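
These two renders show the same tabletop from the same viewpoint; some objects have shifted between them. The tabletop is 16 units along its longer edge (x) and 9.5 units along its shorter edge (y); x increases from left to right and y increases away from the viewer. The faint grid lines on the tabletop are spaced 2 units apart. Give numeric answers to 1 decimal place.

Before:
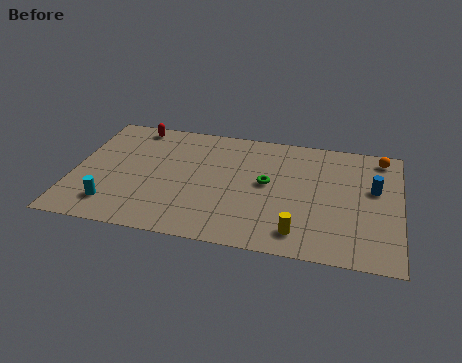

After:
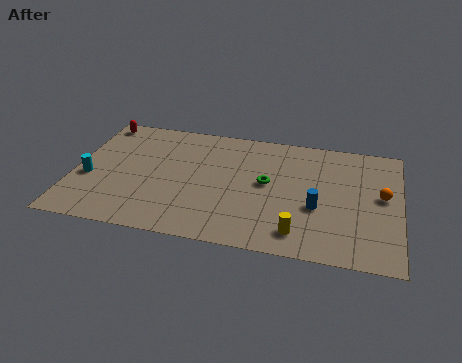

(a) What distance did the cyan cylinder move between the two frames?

2.3

The cyan cylinder moved from about (2.1, 1.9) to (0.8, 3.8), a distance of √(1.3² + 1.9²) ≈ 2.3.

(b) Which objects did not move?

the yellow cylinder and the green torus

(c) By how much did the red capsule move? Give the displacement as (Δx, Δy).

(-1.8, 0.0)

From the two frames, the red capsule sits at roughly (2.7, 8.5) before and (0.9, 8.5) after.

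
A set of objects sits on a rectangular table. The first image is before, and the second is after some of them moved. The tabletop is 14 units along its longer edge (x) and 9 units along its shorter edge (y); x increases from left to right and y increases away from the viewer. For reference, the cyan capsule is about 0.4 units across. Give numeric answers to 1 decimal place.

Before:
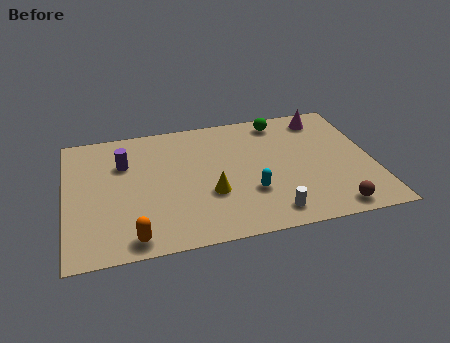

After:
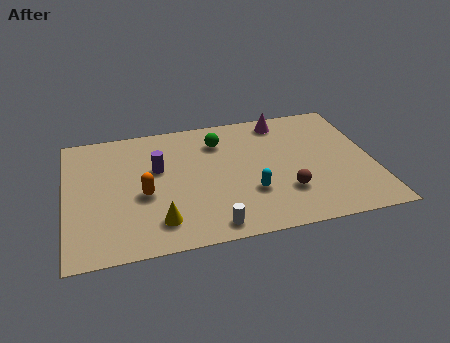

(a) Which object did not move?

the cyan capsule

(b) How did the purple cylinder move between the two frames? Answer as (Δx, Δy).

(1.5, -0.7)

The purple cylinder was at about (2.7, 6.2) and moved to about (4.2, 5.5).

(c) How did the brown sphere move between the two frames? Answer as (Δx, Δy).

(-2.0, 1.6)

The brown sphere was at about (11.9, 1.0) and moved to about (9.9, 2.6).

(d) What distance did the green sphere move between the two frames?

3.0

The green sphere moved from about (10.0, 7.8) to (7.1, 6.9), a distance of √(2.9² + 0.9²) ≈ 3.0.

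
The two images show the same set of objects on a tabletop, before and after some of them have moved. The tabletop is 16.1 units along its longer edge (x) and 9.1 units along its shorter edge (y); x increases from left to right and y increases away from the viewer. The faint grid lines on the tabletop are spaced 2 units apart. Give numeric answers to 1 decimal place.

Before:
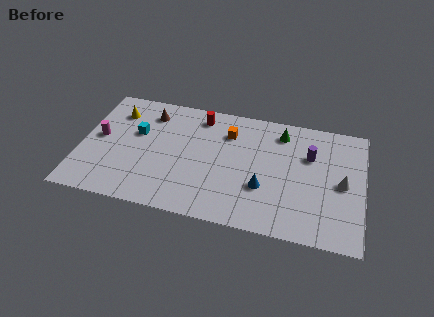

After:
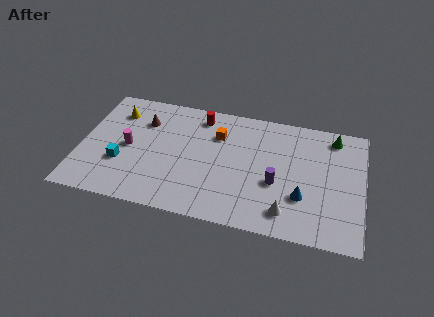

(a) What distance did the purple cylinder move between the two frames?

3.1

The purple cylinder was near (13.0, 6.1) before and (11.2, 3.6) after, so it travelled √(1.8² + 2.5²) ≈ 3.1 units.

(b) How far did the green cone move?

3.0

The green cone moved from about (11.3, 7.5) to (14.3, 7.8), a distance of √(3.0² + 0.3²) ≈ 3.0.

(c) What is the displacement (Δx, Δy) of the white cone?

(-3.0, -2.8)

The white cone was at about (14.9, 4.4) and moved to about (11.9, 1.6).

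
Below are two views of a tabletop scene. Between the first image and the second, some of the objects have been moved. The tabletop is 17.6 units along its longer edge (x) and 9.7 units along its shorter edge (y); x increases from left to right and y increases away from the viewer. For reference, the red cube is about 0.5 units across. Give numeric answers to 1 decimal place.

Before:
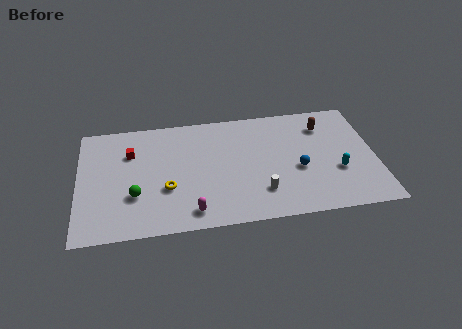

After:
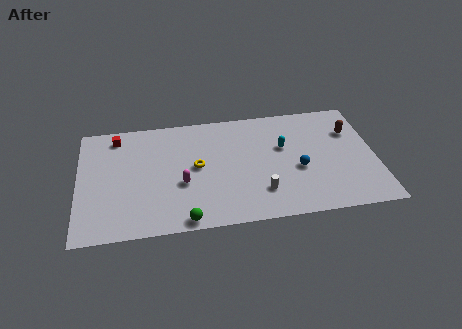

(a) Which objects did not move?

the blue sphere and the white cylinder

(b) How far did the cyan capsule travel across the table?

4.0

From (15.3, 3.5) to (12.2, 6.0), the cyan capsule covered √(3.1² + 2.5²) ≈ 4.0 units.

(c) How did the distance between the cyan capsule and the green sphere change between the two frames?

-4.1

The distance was about 12.0 in the first image and 7.9 in the second, so they moved 4.1 units closer together.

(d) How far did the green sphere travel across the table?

3.8

From (3.3, 3.2) to (6.2, 0.8), the green sphere covered √(2.9² + 2.4²) ≈ 3.8 units.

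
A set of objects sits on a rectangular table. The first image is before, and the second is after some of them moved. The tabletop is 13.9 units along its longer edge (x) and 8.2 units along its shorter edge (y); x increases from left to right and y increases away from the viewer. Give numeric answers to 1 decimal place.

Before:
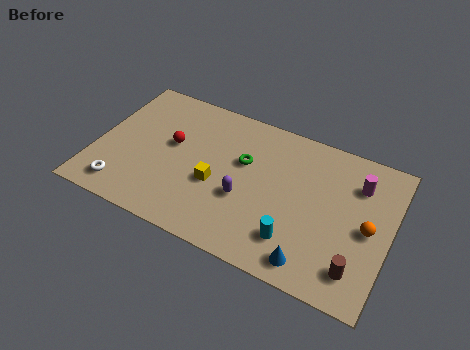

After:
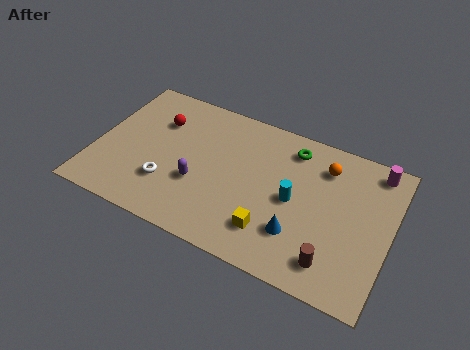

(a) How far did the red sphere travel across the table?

1.4

The red sphere was near (3.5, 4.7) before and (2.7, 5.8) after, so it travelled √(0.8² + 1.1²) ≈ 1.4 units.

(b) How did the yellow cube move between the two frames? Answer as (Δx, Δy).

(2.8, -1.4)

From the two frames, the yellow cube sits at roughly (5.8, 3.3) before and (8.6, 1.9) after.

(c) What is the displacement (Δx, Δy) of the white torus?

(2.0, 1.1)

The white torus started near (1.6, 1.3) and ended near (3.6, 2.4).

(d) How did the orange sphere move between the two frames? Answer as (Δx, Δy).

(-2.3, 2.5)

The orange sphere started near (12.9, 3.9) and ended near (10.6, 6.4).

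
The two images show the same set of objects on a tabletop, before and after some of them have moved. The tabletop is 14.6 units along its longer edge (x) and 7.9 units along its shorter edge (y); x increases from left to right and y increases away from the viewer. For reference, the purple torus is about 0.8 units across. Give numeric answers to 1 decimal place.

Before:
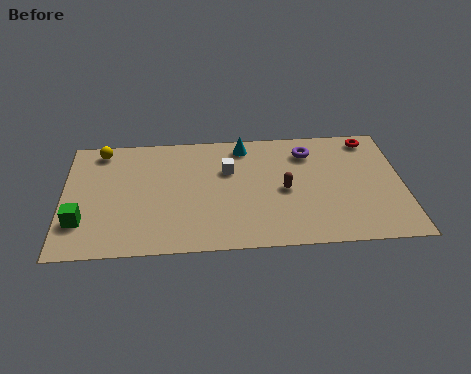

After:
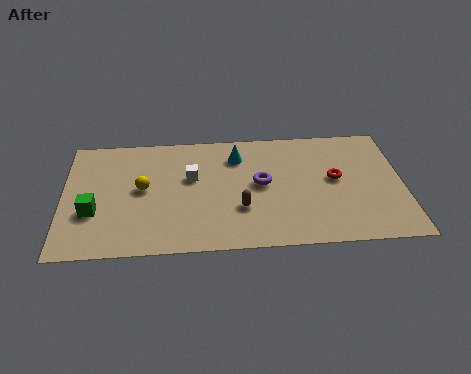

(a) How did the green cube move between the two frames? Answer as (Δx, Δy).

(0.5, 0.6)

From the two frames, the green cube sits at roughly (0.8, 2.2) before and (1.3, 2.8) after.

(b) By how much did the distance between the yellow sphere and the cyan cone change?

-1.7

They were about 6.2 units apart before and 4.5 after — 1.7 units closer together.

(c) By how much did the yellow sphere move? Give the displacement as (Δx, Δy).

(1.8, -2.7)

The yellow sphere was at about (1.6, 6.9) and moved to about (3.4, 4.2).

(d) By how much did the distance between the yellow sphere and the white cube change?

-3.6

Before: roughly 5.8 units apart; after: 2.2. That's 3.6 units closer together.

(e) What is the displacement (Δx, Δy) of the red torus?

(-1.6, -2.6)

The red torus started near (13.3, 6.9) and ended near (11.7, 4.3).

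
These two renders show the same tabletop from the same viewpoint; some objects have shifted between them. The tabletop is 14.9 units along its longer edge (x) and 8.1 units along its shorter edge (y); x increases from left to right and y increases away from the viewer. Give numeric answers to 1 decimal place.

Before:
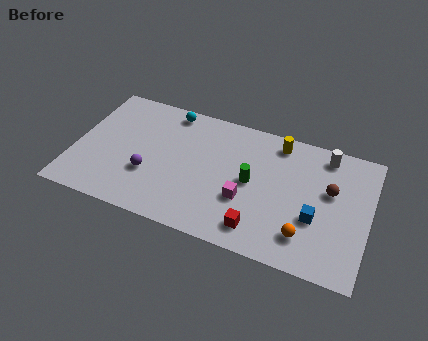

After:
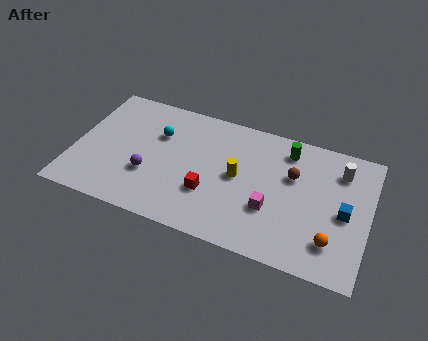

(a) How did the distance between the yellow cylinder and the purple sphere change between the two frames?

-2.9

They were about 7.5 units apart before and 4.6 after — 2.9 units closer together.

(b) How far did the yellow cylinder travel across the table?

3.3

From (10.1, 7.0) to (8.3, 4.2), the yellow cylinder covered √(1.8² + 2.8²) ≈ 3.3 units.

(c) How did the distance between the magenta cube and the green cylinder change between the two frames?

+2.7

Before: roughly 1.2 units apart; after: 3.9. That's 2.7 units further apart.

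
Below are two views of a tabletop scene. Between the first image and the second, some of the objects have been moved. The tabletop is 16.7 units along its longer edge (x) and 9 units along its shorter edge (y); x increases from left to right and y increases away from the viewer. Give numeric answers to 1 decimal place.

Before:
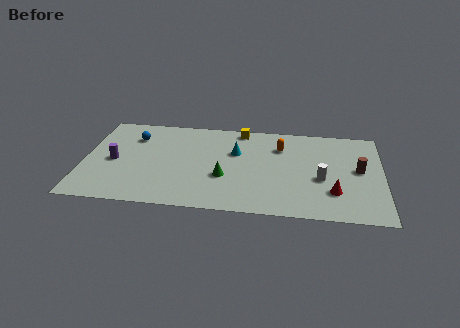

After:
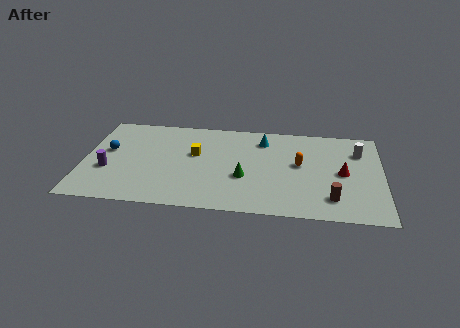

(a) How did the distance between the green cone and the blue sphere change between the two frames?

+1.7

The distance was about 6.2 in the first image and 7.9 in the second, so they moved 1.7 units further apart.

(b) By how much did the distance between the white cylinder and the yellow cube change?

+2.9

The distance was about 6.4 in the first image and 9.3 in the second, so they moved 2.9 units further apart.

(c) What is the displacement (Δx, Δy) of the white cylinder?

(2.1, 2.9)

The white cylinder was at about (13.3, 3.7) and moved to about (15.4, 6.6).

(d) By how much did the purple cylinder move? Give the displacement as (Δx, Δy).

(-0.3, -0.9)

From the two frames, the purple cylinder sits at roughly (1.7, 4.2) before and (1.4, 3.3) after.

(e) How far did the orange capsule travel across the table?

1.9

From (11.0, 6.6) to (12.1, 5.0), the orange capsule covered √(1.1² + 1.6²) ≈ 1.9 units.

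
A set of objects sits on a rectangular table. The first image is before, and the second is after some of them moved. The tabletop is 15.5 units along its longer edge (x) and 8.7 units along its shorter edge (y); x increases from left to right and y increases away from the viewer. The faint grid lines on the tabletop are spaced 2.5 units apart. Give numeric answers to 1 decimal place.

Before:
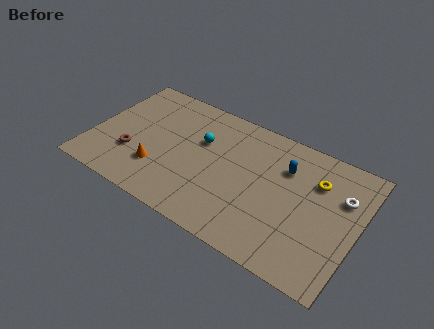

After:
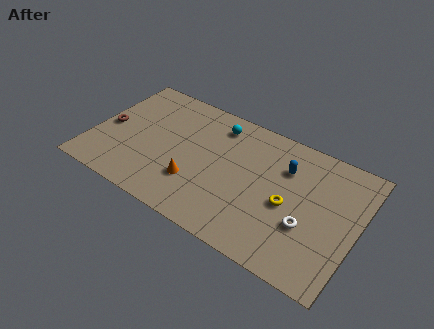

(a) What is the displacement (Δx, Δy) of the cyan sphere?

(0.7, 1.6)

The cyan sphere was at about (6.2, 5.6) and moved to about (6.9, 7.2).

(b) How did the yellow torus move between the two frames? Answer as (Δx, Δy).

(-1.3, -2.3)

The yellow torus started near (12.9, 6.2) and ended near (11.6, 3.9).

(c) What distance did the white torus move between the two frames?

3.2

The white torus moved from about (14.4, 5.9) to (12.8, 3.1), a distance of √(1.6² + 2.8²) ≈ 3.2.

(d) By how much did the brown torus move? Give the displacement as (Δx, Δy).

(-1.7, 1.3)

From the two frames, the brown torus sits at roughly (2.5, 2.8) before and (0.8, 4.1) after.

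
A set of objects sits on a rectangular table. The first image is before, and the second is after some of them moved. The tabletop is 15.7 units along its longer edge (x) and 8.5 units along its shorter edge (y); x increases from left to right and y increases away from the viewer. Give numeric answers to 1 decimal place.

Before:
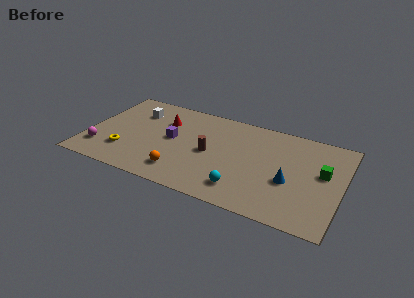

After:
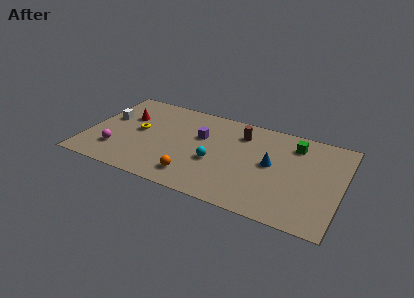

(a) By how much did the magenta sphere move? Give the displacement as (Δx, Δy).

(1.0, 0.2)

From the two frames, the magenta sphere sits at roughly (1.0, 2.0) before and (2.0, 2.2) after.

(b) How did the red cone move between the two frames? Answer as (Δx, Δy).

(-2.3, -0.4)

The red cone was at about (4.5, 6.0) and moved to about (2.2, 5.6).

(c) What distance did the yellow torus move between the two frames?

2.3

The yellow torus was near (2.5, 2.3) before and (3.1, 4.5) after, so it travelled √(0.6² + 2.2²) ≈ 2.3 units.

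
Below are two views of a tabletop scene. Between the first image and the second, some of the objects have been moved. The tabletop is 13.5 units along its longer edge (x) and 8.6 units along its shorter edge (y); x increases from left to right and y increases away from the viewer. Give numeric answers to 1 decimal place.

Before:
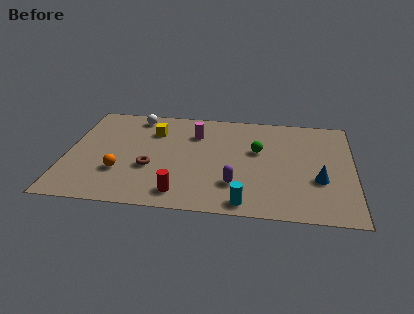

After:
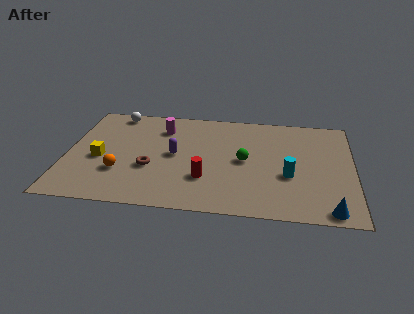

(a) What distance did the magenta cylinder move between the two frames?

1.6

The magenta cylinder was near (6.0, 6.3) before and (4.4, 6.6) after, so it travelled √(1.6² + 0.3²) ≈ 1.6 units.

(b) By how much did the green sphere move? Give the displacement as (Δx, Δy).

(-0.6, -0.9)

The green sphere was at about (9.0, 5.2) and moved to about (8.4, 4.3).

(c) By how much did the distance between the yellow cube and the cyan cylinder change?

+1.9

Before: roughly 7.0 units apart; after: 8.9. That's 1.9 units further apart.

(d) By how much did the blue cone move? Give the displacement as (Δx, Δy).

(0.5, -2.3)

The blue cone started near (11.9, 3.1) and ended near (12.4, 0.8).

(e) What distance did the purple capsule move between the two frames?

3.6

The purple capsule was near (8.0, 2.3) before and (5.1, 4.4) after, so it travelled √(2.9² + 2.1²) ≈ 3.6 units.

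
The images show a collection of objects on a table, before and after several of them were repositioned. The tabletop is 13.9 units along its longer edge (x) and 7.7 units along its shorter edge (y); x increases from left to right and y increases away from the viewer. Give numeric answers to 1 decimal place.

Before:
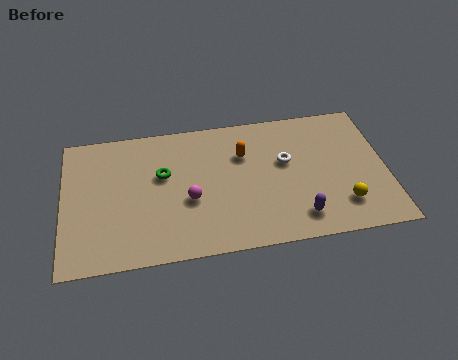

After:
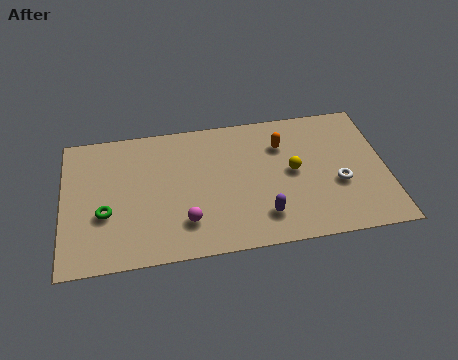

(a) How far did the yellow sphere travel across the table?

3.0

From (11.9, 1.8) to (9.9, 4.0), the yellow sphere covered √(2.0² + 2.2²) ≈ 3.0 units.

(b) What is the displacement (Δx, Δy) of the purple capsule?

(-1.5, 0.3)

The purple capsule started near (10.0, 1.4) and ended near (8.5, 1.7).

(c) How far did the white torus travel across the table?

2.7

The white torus moved from about (9.6, 4.6) to (11.8, 3.0), a distance of √(2.2² + 1.6²) ≈ 2.7.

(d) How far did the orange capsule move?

1.7

From (7.8, 5.3) to (9.5, 5.6), the orange capsule covered √(1.7² + 0.3²) ≈ 1.7 units.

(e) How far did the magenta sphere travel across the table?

1.2

From (5.4, 3.1) to (5.2, 1.9), the magenta sphere covered √(0.2² + 1.2²) ≈ 1.2 units.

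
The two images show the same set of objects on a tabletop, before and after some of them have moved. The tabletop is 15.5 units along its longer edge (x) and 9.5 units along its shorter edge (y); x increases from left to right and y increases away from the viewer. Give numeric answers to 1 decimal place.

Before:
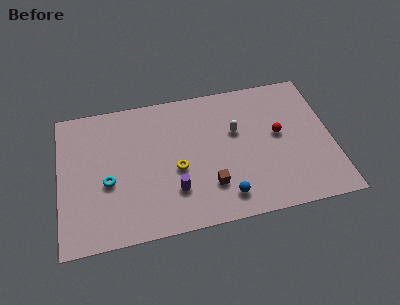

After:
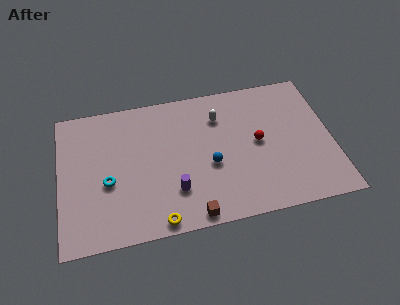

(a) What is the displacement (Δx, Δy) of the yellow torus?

(-1.2, -3.2)

From the two frames, the yellow torus sits at roughly (6.6, 4.0) before and (5.4, 0.8) after.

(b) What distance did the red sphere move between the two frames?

1.2

From (12.5, 5.2) to (11.3, 4.9), the red sphere covered √(1.2² + 0.3²) ≈ 1.2 units.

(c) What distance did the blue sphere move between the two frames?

2.4

The blue sphere was near (9.2, 1.6) before and (8.5, 3.9) after, so it travelled √(0.7² + 2.3²) ≈ 2.4 units.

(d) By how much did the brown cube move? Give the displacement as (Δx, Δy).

(-1.1, -1.7)

The brown cube was at about (8.4, 2.5) and moved to about (7.3, 0.8).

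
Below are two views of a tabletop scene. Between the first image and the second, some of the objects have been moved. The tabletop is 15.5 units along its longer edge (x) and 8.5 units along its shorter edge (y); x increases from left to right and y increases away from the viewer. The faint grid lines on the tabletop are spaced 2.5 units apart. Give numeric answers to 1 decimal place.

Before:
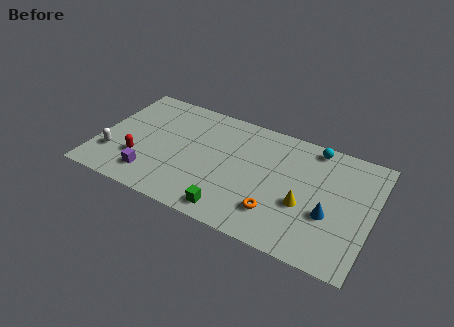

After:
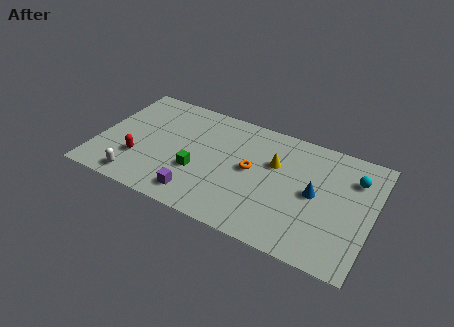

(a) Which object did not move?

the red capsule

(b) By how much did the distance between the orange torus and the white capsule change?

-2.4

They were about 9.4 units apart before and 7.0 after — 2.4 units closer together.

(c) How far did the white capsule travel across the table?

2.1

From (1.0, 2.4) to (2.6, 1.1), the white capsule covered √(1.6² + 1.3²) ≈ 2.1 units.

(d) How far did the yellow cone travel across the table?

2.9

The yellow cone moved from about (11.8, 3.3) to (9.9, 5.5), a distance of √(1.9² + 2.2²) ≈ 2.9.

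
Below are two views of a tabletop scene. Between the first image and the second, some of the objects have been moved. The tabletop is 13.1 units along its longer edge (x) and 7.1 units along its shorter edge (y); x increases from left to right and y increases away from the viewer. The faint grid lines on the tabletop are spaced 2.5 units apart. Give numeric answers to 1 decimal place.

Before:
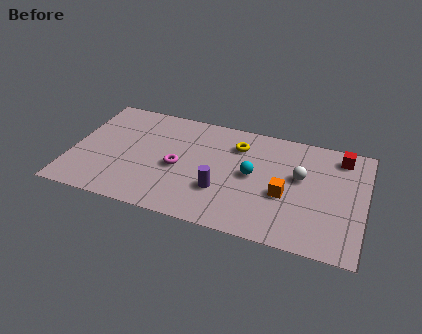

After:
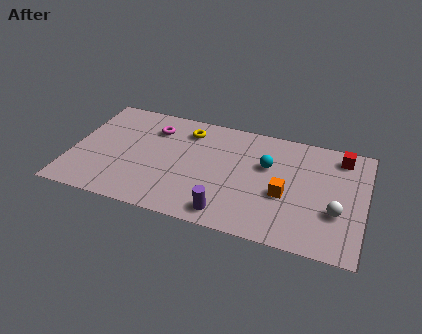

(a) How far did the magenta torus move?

2.6

From (4.8, 3.2) to (3.5, 5.4), the magenta torus covered √(1.3² + 2.2²) ≈ 2.6 units.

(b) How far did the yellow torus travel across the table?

2.3

The yellow torus was near (7.3, 5.4) before and (5.0, 5.7) after, so it travelled √(2.3² + 0.3²) ≈ 2.3 units.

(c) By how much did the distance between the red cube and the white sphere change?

+1.0

Before: roughly 2.5 units apart; after: 3.5. That's 1.0 units further apart.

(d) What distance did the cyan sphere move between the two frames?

1.0

From (8.1, 3.7) to (8.7, 4.5), the cyan sphere covered √(0.6² + 0.8²) ≈ 1.0 units.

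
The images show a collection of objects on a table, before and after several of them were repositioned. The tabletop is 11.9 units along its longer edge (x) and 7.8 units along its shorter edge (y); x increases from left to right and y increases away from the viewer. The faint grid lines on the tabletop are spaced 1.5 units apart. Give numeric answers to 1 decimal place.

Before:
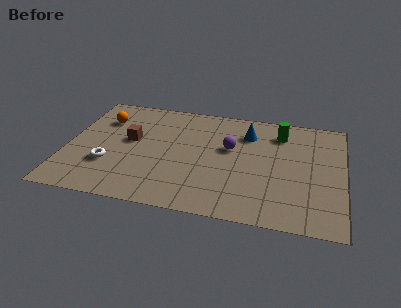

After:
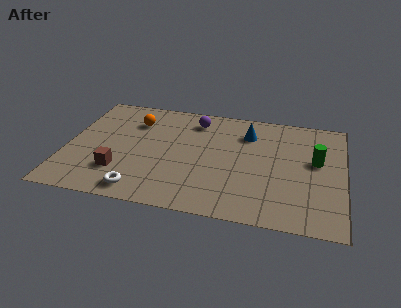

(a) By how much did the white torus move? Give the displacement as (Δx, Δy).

(1.5, -1.5)

The white torus was at about (1.9, 2.5) and moved to about (3.4, 1.0).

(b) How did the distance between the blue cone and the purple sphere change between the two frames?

+1.0

They were about 1.4 units apart before and 2.4 after — 1.0 units further apart.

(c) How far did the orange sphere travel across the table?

1.4

From (1.4, 5.7) to (2.8, 5.8), the orange sphere covered √(1.4² + 0.1²) ≈ 1.4 units.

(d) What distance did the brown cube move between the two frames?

2.3

From (2.7, 4.4) to (2.4, 2.1), the brown cube covered √(0.3² + 2.3²) ≈ 2.3 units.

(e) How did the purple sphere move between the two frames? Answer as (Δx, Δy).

(-1.6, 1.7)

The purple sphere was at about (7.0, 4.7) and moved to about (5.4, 6.4).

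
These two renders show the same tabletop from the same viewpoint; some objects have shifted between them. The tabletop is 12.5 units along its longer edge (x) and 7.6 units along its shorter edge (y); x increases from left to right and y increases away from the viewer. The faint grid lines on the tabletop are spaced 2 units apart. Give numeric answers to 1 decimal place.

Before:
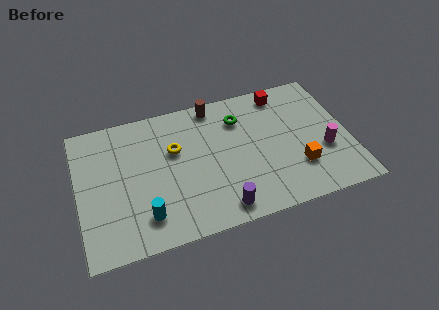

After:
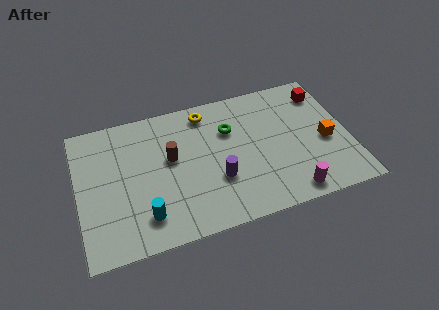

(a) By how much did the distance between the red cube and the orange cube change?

-1.6

Before: roughly 4.4 units apart; after: 2.8. That's 1.6 units closer together.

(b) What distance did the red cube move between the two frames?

2.0

The red cube moved from about (9.7, 6.6) to (11.6, 6.1), a distance of √(1.9² + 0.5²) ≈ 2.0.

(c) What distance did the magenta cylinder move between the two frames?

2.6

The magenta cylinder moved from about (11.3, 2.8) to (9.5, 0.9), a distance of √(1.8² + 1.9²) ≈ 2.6.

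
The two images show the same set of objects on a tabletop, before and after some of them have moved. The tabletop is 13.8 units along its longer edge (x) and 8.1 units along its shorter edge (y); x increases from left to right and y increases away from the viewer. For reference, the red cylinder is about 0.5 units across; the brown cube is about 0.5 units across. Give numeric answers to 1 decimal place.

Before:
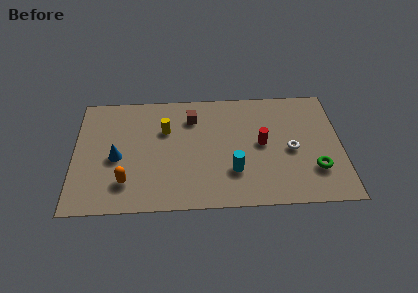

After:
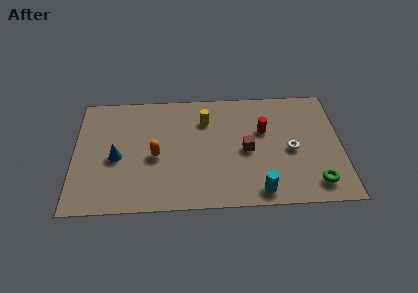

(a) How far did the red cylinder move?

0.9

From (9.7, 4.2) to (9.8, 5.1), the red cylinder covered √(0.1² + 0.9²) ≈ 0.9 units.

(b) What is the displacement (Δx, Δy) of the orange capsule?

(1.5, 1.7)

The orange capsule started near (2.7, 1.9) and ended near (4.2, 3.6).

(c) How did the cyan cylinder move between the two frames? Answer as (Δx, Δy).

(1.3, -1.4)

From the two frames, the cyan cylinder sits at roughly (8.2, 2.4) before and (9.5, 1.0) after.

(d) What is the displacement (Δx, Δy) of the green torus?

(0.0, -0.9)

The green torus was at about (12.4, 2.3) and moved to about (12.4, 1.4).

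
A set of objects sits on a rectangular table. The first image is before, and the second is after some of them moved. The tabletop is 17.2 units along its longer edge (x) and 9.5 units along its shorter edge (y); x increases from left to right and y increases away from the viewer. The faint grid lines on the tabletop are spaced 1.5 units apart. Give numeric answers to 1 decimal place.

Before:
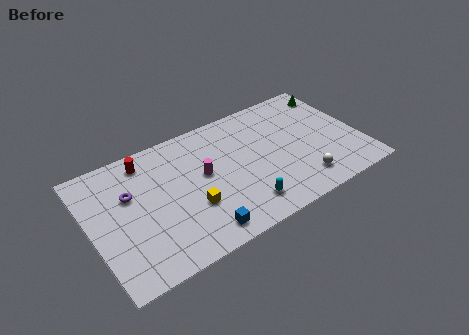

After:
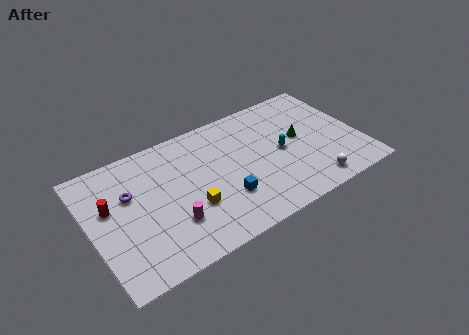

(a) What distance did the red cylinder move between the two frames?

3.5

From (3.9, 8.1) to (1.3, 5.8), the red cylinder covered √(2.6² + 2.3²) ≈ 3.5 units.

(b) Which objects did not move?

the purple torus and the yellow cube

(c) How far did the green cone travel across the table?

3.9

From (16.3, 7.9) to (13.5, 5.2), the green cone covered √(2.8² + 2.7²) ≈ 3.9 units.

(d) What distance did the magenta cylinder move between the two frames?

3.5

The magenta cylinder was near (7.2, 5.3) before and (4.8, 2.8) after, so it travelled √(2.4² + 2.5²) ≈ 3.5 units.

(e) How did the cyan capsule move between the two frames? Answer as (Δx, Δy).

(3.0, 2.9)

The cyan capsule started near (9.2, 1.8) and ended near (12.2, 4.7).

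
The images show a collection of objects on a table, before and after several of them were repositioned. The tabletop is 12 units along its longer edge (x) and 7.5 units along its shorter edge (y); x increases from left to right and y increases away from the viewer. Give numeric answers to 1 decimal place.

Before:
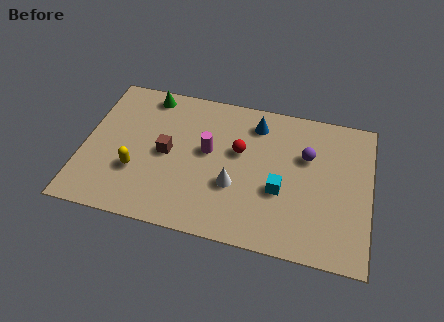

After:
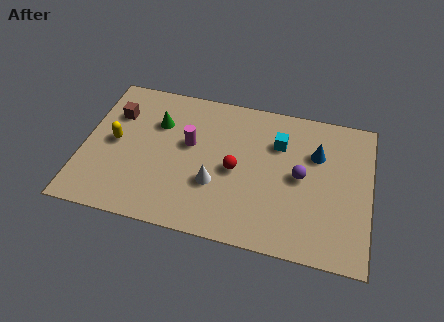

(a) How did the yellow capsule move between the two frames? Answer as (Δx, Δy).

(-1.0, 1.3)

The yellow capsule was at about (2.3, 2.5) and moved to about (1.3, 3.8).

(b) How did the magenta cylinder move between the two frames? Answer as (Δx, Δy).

(-0.8, 0.2)

From the two frames, the magenta cylinder sits at roughly (5.2, 4.2) before and (4.4, 4.4) after.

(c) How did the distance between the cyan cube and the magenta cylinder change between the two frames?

+0.4

The distance was about 3.4 in the first image and 3.8 in the second, so they moved 0.4 units further apart.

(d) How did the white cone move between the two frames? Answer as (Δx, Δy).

(-0.8, -0.1)

The white cone was at about (6.4, 2.7) and moved to about (5.6, 2.6).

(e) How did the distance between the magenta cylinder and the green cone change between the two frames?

-2.0

They were about 3.6 units apart before and 1.6 after — 2.0 units closer together.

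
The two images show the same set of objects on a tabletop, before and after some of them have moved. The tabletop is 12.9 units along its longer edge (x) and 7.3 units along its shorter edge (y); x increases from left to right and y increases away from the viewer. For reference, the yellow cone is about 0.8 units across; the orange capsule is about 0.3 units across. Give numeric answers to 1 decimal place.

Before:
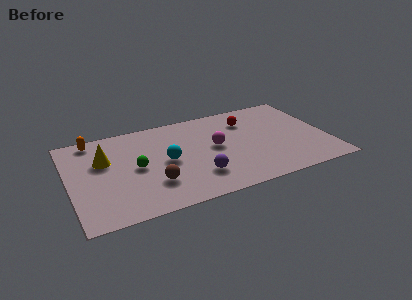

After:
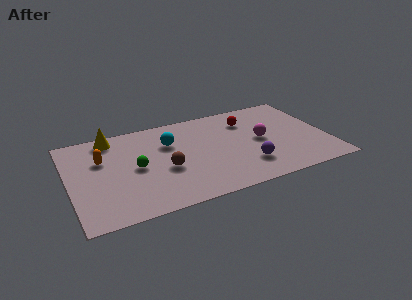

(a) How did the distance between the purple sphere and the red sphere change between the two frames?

-1.0

The distance was about 4.6 in the first image and 3.6 in the second, so they moved 1.0 units closer together.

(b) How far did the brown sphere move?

1.1

From (4.0, 2.1) to (4.7, 3.0), the brown sphere covered √(0.7² + 0.9²) ≈ 1.1 units.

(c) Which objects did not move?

the green sphere and the red sphere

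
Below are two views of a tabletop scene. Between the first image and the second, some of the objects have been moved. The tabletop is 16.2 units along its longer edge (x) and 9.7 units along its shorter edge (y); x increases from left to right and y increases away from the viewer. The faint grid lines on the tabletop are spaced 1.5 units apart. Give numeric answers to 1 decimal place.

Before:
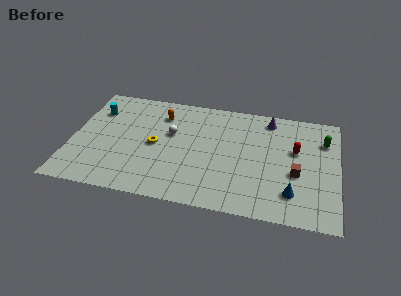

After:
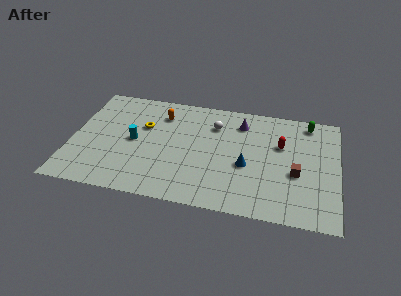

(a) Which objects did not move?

the brown cube and the orange capsule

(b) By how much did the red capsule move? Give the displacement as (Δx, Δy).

(-0.9, 0.3)

The red capsule was at about (13.6, 5.9) and moved to about (12.7, 6.2).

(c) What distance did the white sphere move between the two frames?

2.9

From (6.0, 5.9) to (8.6, 7.2), the white sphere covered √(2.6² + 1.3²) ≈ 2.9 units.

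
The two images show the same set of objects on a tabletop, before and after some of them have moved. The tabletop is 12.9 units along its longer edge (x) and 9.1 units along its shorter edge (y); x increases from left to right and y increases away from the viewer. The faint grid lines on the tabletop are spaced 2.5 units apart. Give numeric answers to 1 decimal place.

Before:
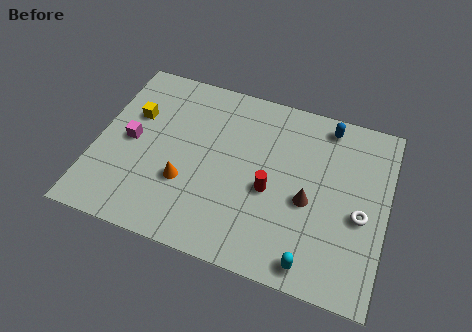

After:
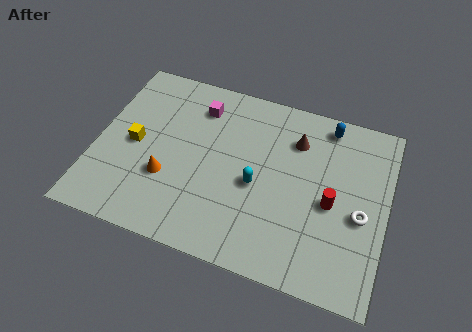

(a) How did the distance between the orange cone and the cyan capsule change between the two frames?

-2.2

They were about 6.2 units apart before and 4.0 after — 2.2 units closer together.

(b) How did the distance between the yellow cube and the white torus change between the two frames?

-0.4

They were about 10.5 units apart before and 10.1 after — 0.4 units closer together.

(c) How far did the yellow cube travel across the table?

1.5

The yellow cube was near (1.5, 5.9) before and (1.7, 4.4) after, so it travelled √(0.2² + 1.5²) ≈ 1.5 units.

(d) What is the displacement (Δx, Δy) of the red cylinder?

(2.7, 0.2)

The red cylinder was at about (7.8, 3.9) and moved to about (10.5, 4.1).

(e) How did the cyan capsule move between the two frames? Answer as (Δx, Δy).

(-2.7, 3.0)

The cyan capsule was at about (9.9, 1.0) and moved to about (7.2, 4.0).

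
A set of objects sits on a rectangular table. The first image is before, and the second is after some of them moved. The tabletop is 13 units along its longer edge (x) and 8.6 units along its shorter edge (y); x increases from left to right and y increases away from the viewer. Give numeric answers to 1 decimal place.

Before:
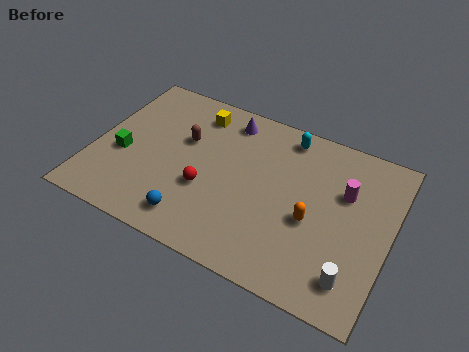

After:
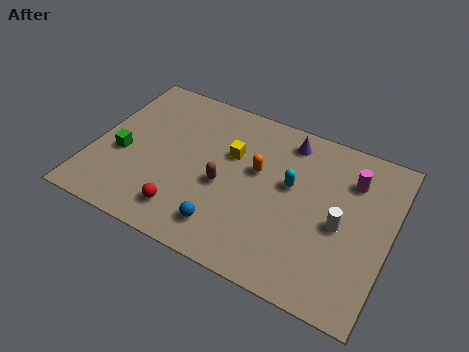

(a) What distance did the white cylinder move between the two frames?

2.4

From (11.7, 1.6) to (10.9, 3.9), the white cylinder covered √(0.8² + 2.3²) ≈ 2.4 units.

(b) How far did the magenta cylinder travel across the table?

0.8

From (10.9, 5.6) to (11.1, 6.4), the magenta cylinder covered √(0.2² + 0.8²) ≈ 0.8 units.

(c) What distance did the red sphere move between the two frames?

1.7

The red sphere moved from about (5.1, 3.2) to (4.4, 1.6), a distance of √(0.7² + 1.6²) ≈ 1.7.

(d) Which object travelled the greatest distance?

the orange capsule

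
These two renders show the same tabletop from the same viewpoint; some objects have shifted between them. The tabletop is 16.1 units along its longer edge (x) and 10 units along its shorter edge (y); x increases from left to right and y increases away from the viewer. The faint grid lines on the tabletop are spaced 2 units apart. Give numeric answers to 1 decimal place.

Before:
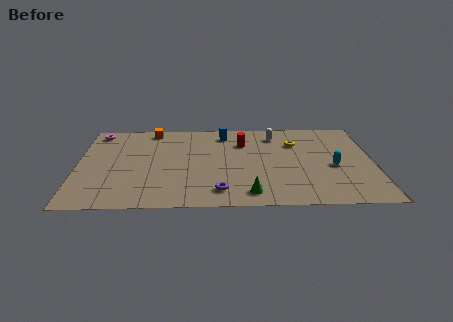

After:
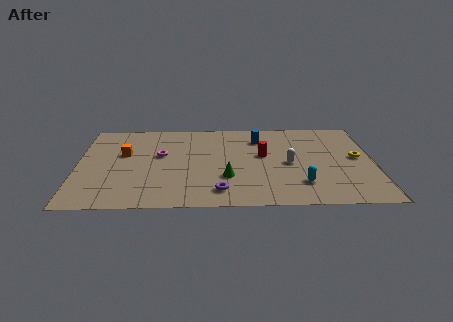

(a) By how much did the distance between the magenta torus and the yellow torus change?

-0.3

Before: roughly 11.0 units apart; after: 10.7. That's 0.3 units closer together.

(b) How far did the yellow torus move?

3.8

From (11.9, 7.1) to (15.2, 5.3), the yellow torus covered √(3.3² + 1.8²) ≈ 3.8 units.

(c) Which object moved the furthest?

the magenta torus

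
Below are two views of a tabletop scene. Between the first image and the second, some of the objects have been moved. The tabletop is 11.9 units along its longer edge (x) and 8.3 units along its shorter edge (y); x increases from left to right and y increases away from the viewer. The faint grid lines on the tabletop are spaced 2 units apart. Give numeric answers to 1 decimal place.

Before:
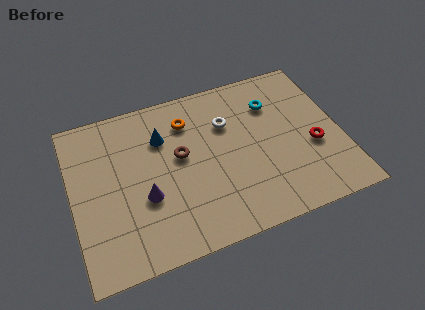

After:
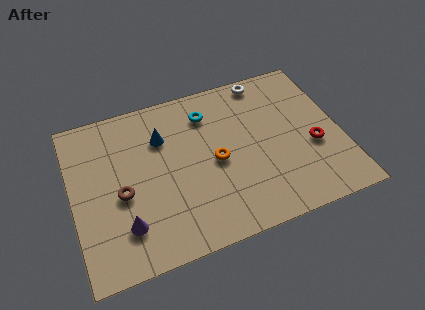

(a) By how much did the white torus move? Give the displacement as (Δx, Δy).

(1.9, 1.8)

The white torus started near (7.0, 5.7) and ended near (8.9, 7.5).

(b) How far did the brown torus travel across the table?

2.9

From (4.8, 4.7) to (2.1, 3.6), the brown torus covered √(2.7² + 1.1²) ≈ 2.9 units.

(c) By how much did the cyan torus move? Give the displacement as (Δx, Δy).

(-2.9, 0.4)

The cyan torus started near (9.1, 6.1) and ended near (6.2, 6.5).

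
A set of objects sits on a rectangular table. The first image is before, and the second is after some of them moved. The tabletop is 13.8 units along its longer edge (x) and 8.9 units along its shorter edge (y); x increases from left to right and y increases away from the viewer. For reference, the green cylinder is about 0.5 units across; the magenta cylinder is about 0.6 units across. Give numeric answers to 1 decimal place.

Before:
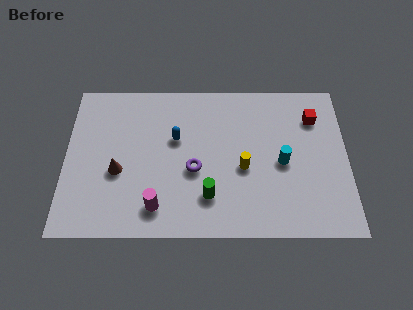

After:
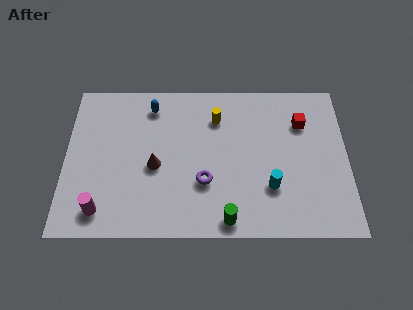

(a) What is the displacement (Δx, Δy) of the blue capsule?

(-1.2, 1.9)

The blue capsule was at about (5.4, 5.5) and moved to about (4.2, 7.4).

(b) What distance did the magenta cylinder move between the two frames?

2.7

The magenta cylinder was near (4.5, 1.6) before and (1.8, 1.4) after, so it travelled √(2.7² + 0.2²) ≈ 2.7 units.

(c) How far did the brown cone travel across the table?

1.8

The brown cone was near (2.6, 3.6) before and (4.4, 3.9) after, so it travelled √(1.8² + 0.3²) ≈ 1.8 units.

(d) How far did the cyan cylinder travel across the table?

1.5

The cyan cylinder was near (10.6, 4.1) before and (10.0, 2.7) after, so it travelled √(0.6² + 1.4²) ≈ 1.5 units.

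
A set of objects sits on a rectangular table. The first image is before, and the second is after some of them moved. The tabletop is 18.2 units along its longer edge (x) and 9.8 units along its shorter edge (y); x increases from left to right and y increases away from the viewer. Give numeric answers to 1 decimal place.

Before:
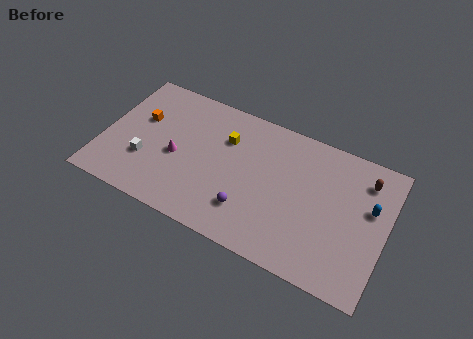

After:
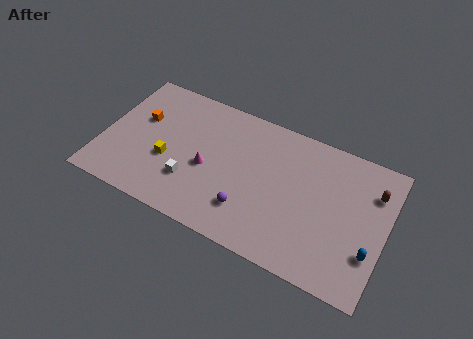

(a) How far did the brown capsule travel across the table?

0.8

From (16.6, 7.8) to (17.2, 7.2), the brown capsule covered √(0.6² + 0.6²) ≈ 0.8 units.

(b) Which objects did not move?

the orange cube and the purple sphere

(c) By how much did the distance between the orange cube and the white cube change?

+1.9

The distance was about 3.0 in the first image and 4.9 in the second, so they moved 1.9 units further apart.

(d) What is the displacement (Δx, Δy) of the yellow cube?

(-3.4, -3.1)

The yellow cube was at about (7.7, 6.9) and moved to about (4.3, 3.8).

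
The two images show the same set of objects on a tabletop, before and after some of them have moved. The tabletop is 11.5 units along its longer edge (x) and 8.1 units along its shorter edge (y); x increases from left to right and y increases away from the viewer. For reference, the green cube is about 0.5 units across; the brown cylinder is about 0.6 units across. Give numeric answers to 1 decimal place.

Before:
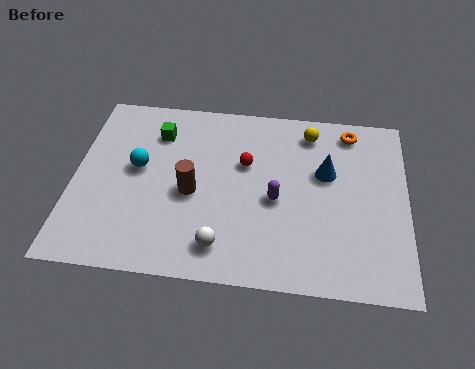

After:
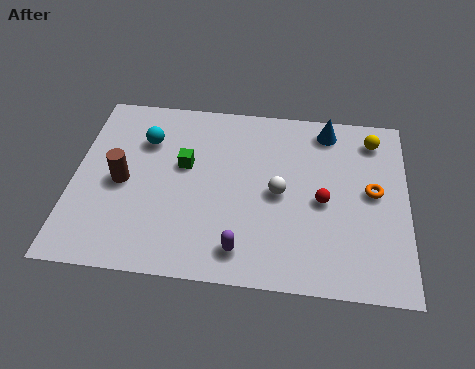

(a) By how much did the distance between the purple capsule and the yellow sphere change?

+3.6

The distance was about 3.4 in the first image and 7.0 in the second, so they moved 3.6 units further apart.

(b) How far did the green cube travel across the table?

1.7

The green cube was near (2.8, 6.2) before and (3.8, 4.8) after, so it travelled √(1.0² + 1.4²) ≈ 1.7 units.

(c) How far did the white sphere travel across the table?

3.1

The white sphere was near (5.2, 1.4) before and (7.1, 3.9) after, so it travelled √(1.9² + 2.5²) ≈ 3.1 units.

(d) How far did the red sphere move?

3.0

The red sphere moved from about (5.9, 5.1) to (8.6, 3.7), a distance of √(2.7² + 1.4²) ≈ 3.0.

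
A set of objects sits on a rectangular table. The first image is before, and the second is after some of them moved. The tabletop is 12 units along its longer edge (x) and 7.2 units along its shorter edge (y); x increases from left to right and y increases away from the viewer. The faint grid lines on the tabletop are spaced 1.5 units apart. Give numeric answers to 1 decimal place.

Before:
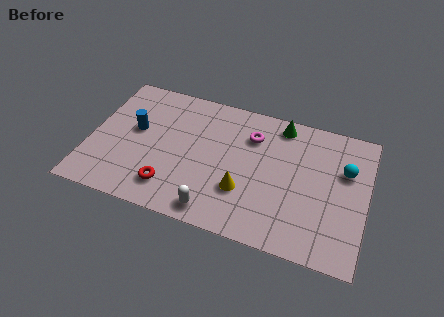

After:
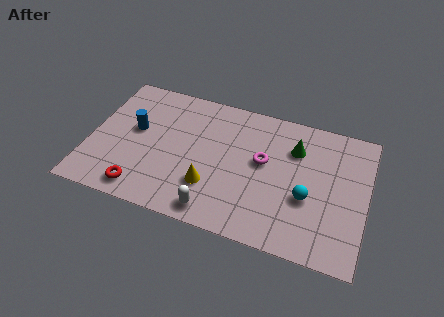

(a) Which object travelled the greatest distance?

the cyan sphere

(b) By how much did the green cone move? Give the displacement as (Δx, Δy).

(0.7, -1.1)

The green cone was at about (8.1, 6.3) and moved to about (8.8, 5.2).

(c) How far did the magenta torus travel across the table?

1.3

The magenta torus was near (6.9, 5.3) before and (7.5, 4.1) after, so it travelled √(0.6² + 1.2²) ≈ 1.3 units.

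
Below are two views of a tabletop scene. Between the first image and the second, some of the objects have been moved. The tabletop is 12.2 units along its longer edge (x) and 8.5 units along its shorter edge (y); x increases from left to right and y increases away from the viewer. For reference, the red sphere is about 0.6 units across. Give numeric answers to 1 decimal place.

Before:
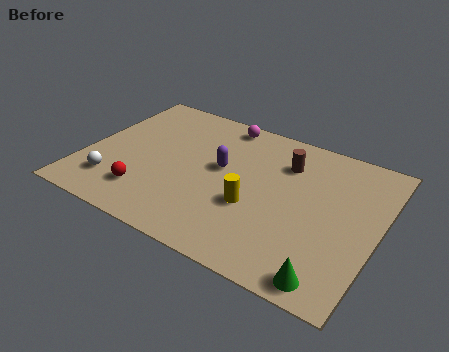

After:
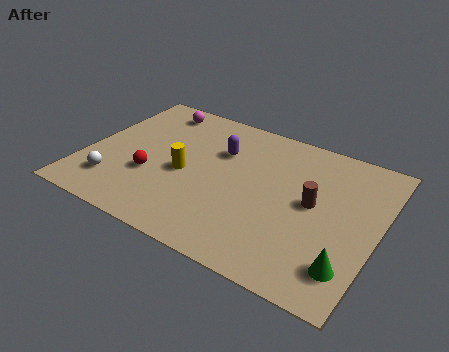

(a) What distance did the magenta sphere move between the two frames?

2.9

The magenta sphere was near (5.2, 7.6) before and (2.3, 7.3) after, so it travelled √(2.9² + 0.3²) ≈ 2.9 units.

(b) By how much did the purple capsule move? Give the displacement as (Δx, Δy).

(-0.2, 1.0)

The purple capsule started near (5.6, 4.8) and ended near (5.4, 5.8).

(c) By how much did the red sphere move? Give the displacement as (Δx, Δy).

(0.0, 1.1)

From the two frames, the red sphere sits at roughly (2.9, 1.9) before and (2.9, 3.0) after.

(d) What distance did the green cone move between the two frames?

1.1

The green cone moved from about (10.7, 0.9) to (11.3, 1.8), a distance of √(0.6² + 0.9²) ≈ 1.1.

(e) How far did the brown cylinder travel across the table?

2.3

The brown cylinder was near (8.1, 6.3) before and (9.5, 4.5) after, so it travelled √(1.4² + 1.8²) ≈ 2.3 units.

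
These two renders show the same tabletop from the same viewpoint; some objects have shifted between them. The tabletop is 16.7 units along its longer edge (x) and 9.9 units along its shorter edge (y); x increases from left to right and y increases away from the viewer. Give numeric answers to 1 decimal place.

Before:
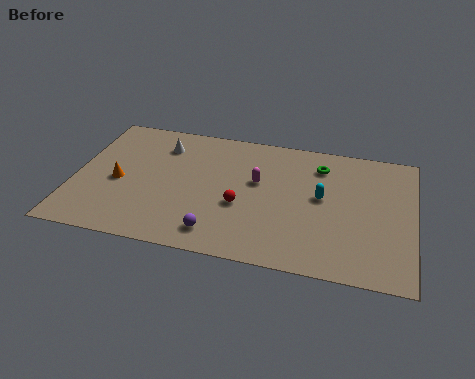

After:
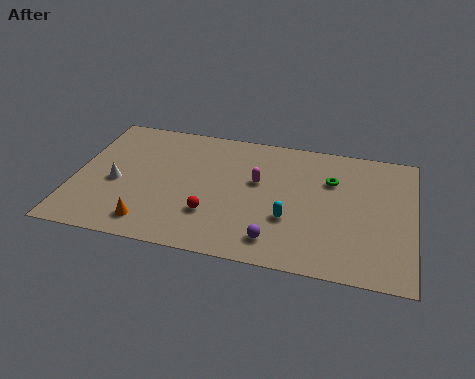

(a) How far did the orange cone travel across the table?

3.3

From (2.2, 4.4) to (4.0, 1.6), the orange cone covered √(1.8² + 2.8²) ≈ 3.3 units.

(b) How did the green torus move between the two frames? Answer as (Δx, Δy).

(0.6, -1.0)

From the two frames, the green torus sits at roughly (12.0, 7.8) before and (12.6, 6.8) after.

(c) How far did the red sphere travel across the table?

1.7

From (8.3, 3.9) to (6.9, 2.9), the red sphere covered √(1.4² + 1.0²) ≈ 1.7 units.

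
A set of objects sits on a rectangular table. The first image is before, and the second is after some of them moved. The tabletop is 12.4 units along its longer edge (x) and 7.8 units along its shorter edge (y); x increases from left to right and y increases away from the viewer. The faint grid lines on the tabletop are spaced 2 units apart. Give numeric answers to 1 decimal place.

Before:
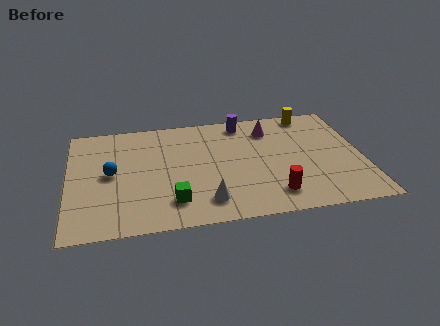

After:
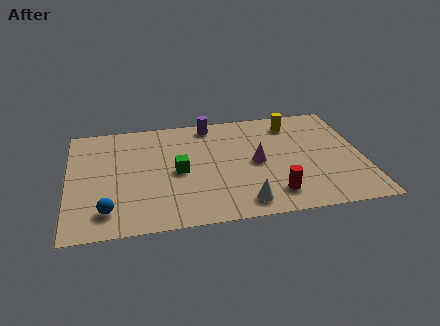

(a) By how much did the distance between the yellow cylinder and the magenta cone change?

+1.1

Before: roughly 2.0 units apart; after: 3.1. That's 1.1 units further apart.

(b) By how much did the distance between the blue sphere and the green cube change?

+0.3

They were about 3.4 units apart before and 3.7 after — 0.3 units further apart.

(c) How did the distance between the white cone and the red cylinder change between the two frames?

-1.4

The distance was about 2.8 in the first image and 1.4 in the second, so they moved 1.4 units closer together.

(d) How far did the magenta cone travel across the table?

2.4

The magenta cone moved from about (8.6, 6.1) to (7.9, 3.8), a distance of √(0.7² + 2.3²) ≈ 2.4.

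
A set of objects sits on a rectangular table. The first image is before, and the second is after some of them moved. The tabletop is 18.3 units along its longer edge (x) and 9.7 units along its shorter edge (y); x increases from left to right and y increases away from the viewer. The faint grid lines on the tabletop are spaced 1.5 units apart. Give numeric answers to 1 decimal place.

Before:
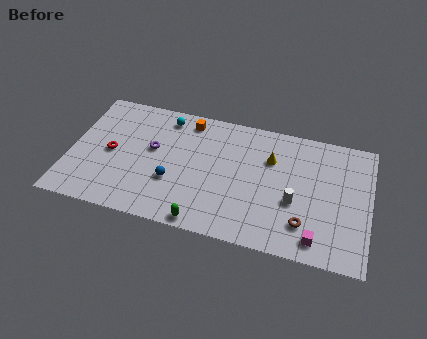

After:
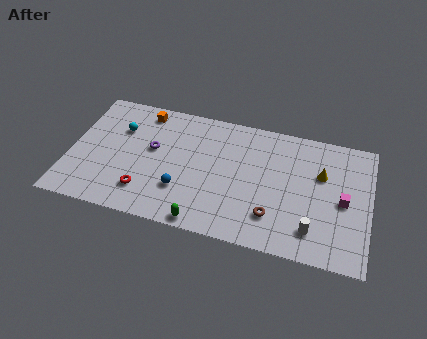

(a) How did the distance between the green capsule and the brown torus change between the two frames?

-1.8

The distance was about 6.2 in the first image and 4.4 in the second, so they moved 1.8 units closer together.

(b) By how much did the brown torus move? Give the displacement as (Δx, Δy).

(-1.9, 0.1)

From the two frames, the brown torus sits at roughly (14.5, 2.3) before and (12.6, 2.4) after.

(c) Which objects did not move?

the purple torus and the green capsule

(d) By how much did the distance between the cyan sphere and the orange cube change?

+0.7

They were about 1.4 units apart before and 2.1 after — 0.7 units further apart.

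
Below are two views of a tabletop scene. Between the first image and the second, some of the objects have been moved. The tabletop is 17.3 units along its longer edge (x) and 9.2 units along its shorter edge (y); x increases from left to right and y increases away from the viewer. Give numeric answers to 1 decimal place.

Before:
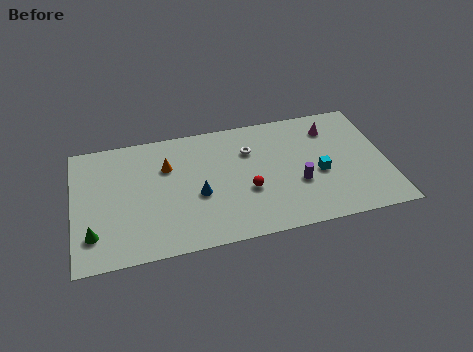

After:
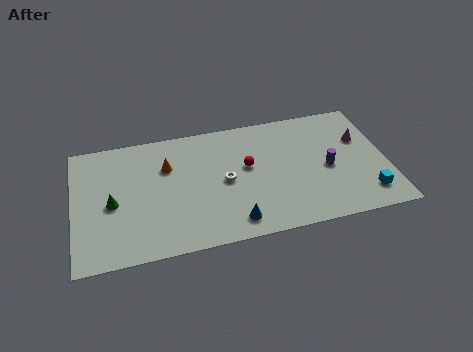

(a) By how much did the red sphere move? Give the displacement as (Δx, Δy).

(0.1, 1.8)

From the two frames, the red sphere sits at roughly (9.5, 3.5) before and (9.6, 5.3) after.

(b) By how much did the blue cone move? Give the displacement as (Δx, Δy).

(1.8, -2.4)

From the two frames, the blue cone sits at roughly (6.8, 3.8) before and (8.6, 1.4) after.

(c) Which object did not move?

the orange cone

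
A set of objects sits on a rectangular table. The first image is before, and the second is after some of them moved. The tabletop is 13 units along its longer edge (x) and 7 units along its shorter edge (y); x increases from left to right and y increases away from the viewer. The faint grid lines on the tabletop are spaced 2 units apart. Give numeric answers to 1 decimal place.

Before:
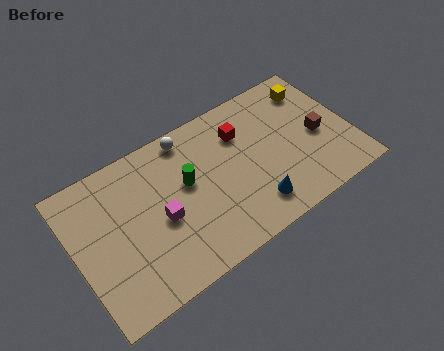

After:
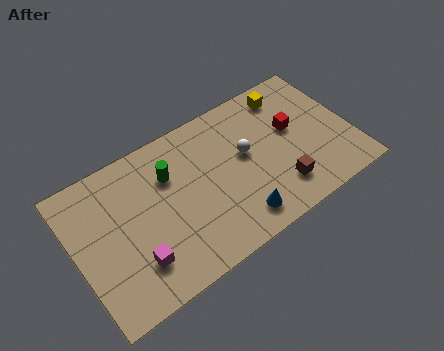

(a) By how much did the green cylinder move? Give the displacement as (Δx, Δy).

(-0.7, 0.8)

The green cylinder started near (5.3, 4.1) and ended near (4.6, 4.9).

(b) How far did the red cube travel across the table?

2.5

The red cube was near (8.1, 5.1) before and (10.4, 4.1) after, so it travelled √(2.3² + 1.0²) ≈ 2.5 units.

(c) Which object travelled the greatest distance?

the white sphere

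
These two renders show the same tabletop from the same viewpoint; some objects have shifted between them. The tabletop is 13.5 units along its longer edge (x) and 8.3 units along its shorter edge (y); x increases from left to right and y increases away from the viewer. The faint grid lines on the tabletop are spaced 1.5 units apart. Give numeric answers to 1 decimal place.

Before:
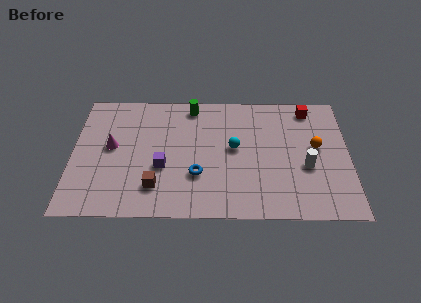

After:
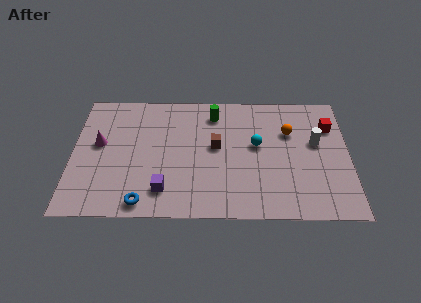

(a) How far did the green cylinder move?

1.2

From (5.8, 7.3) to (6.9, 6.8), the green cylinder covered √(1.1² + 0.5²) ≈ 1.2 units.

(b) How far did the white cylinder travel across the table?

1.7

From (11.4, 3.3) to (11.9, 4.9), the white cylinder covered √(0.5² + 1.6²) ≈ 1.7 units.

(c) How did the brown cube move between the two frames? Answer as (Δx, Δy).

(2.9, 2.7)

The brown cube started near (4.1, 1.9) and ended near (7.0, 4.6).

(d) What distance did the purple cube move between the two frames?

1.5

The purple cube moved from about (4.4, 3.2) to (4.5, 1.7), a distance of √(0.1² + 1.5²) ≈ 1.5.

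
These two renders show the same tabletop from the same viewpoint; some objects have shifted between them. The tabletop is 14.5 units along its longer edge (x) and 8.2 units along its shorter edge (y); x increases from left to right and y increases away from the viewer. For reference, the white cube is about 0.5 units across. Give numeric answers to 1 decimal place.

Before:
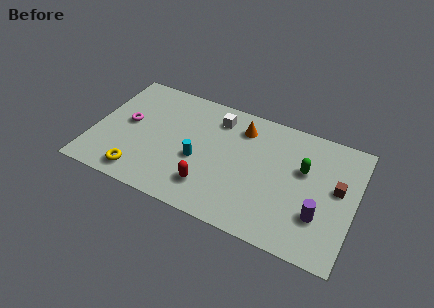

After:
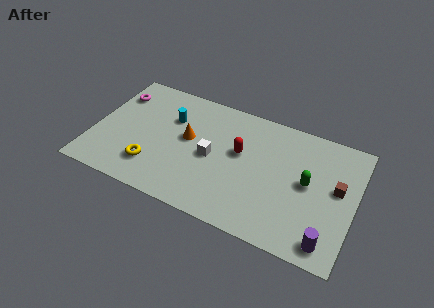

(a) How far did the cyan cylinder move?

2.8

From (5.9, 3.4) to (4.1, 5.6), the cyan cylinder covered √(1.8² + 2.2²) ≈ 2.8 units.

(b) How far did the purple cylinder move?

1.5

The purple cylinder was near (12.7, 2.5) before and (13.3, 1.1) after, so it travelled √(0.6² + 1.4²) ≈ 1.5 units.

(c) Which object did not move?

the brown cube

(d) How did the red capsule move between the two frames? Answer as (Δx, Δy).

(1.4, 2.9)

From the two frames, the red capsule sits at roughly (6.7, 1.9) before and (8.1, 4.8) after.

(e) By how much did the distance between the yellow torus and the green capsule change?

-0.8

They were about 9.5 units apart before and 8.7 after — 0.8 units closer together.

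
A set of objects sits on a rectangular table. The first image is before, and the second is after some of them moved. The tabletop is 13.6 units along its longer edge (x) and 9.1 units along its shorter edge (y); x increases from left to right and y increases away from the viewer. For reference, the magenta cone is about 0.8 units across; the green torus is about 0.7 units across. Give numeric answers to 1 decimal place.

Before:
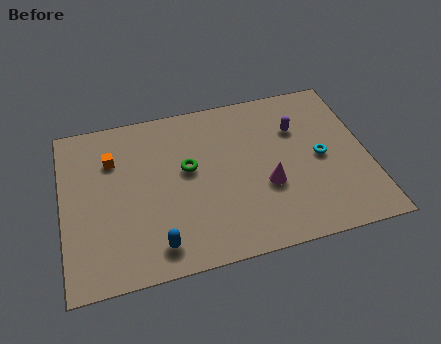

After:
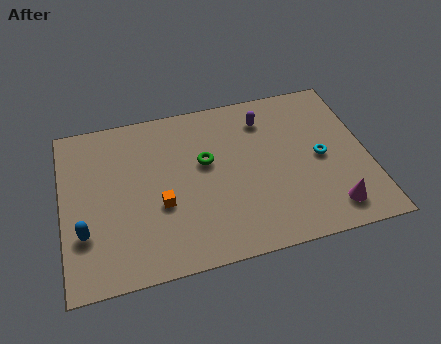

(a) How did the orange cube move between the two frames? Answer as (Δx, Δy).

(2.0, -3.0)

The orange cube was at about (2.3, 6.5) and moved to about (4.3, 3.5).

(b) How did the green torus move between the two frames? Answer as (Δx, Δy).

(0.8, 0.2)

The green torus started near (5.6, 5.2) and ended near (6.4, 5.4).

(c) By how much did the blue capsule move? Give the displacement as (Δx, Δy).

(-3.1, 1.4)

The blue capsule was at about (4.0, 1.4) and moved to about (0.9, 2.8).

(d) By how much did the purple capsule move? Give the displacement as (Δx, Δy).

(-1.4, 0.9)

The purple capsule was at about (10.6, 6.3) and moved to about (9.2, 7.2).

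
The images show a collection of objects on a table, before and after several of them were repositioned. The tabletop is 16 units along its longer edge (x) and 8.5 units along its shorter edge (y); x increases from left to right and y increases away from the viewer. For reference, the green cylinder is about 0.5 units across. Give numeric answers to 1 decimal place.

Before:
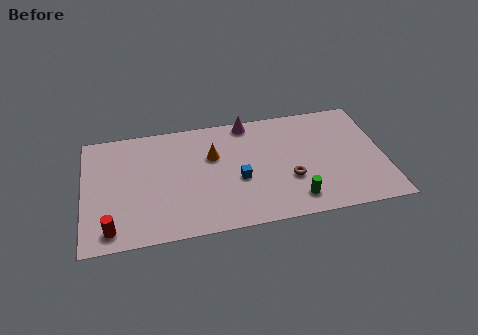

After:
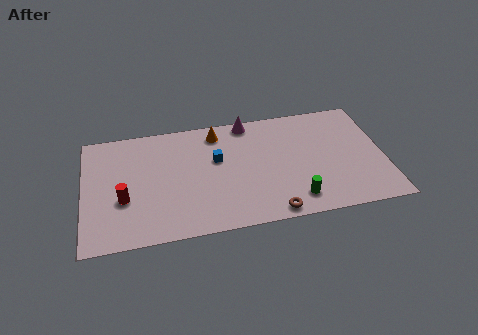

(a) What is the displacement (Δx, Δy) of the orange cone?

(0.3, 1.7)

From the two frames, the orange cone sits at roughly (6.9, 5.5) before and (7.2, 7.2) after.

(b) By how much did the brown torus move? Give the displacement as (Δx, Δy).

(-1.1, -2.2)

The brown torus started near (10.9, 3.0) and ended near (9.8, 0.8).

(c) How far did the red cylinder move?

2.1

The red cylinder was near (1.4, 1.2) before and (2.1, 3.2) after, so it travelled √(0.7² + 2.0²) ≈ 2.1 units.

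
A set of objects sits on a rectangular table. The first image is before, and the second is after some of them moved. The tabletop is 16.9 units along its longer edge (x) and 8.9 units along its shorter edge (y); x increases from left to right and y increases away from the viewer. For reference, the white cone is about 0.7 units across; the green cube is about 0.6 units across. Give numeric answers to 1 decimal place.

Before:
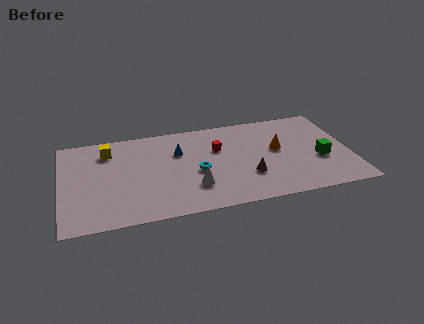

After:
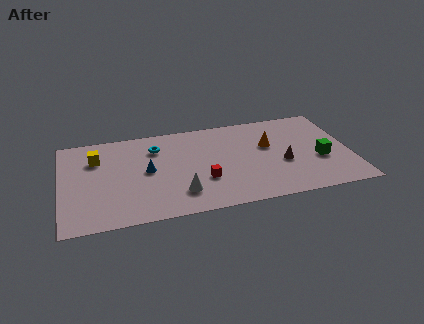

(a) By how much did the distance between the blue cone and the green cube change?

+1.6

Before: roughly 8.6 units apart; after: 10.2. That's 1.6 units further apart.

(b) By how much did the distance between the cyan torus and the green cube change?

+2.8

They were about 7.2 units apart before and 10.0 after — 2.8 units further apart.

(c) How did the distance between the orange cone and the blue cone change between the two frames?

+1.4

The distance was about 5.9 in the first image and 7.3 in the second, so they moved 1.4 units further apart.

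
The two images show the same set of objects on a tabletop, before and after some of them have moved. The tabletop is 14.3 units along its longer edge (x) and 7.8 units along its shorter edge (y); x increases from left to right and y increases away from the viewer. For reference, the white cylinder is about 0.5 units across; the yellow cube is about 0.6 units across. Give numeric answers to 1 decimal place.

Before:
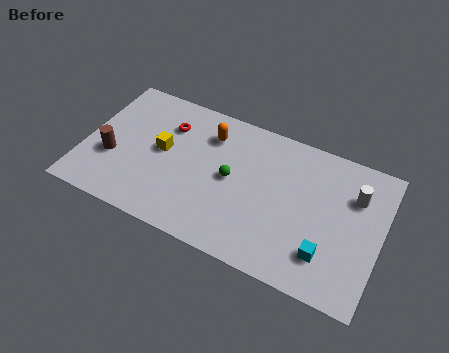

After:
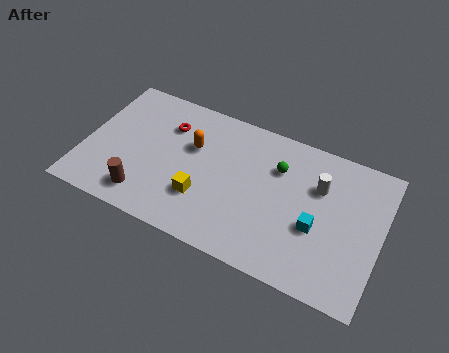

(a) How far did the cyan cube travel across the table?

1.3

The cyan cube was near (11.9, 1.9) before and (11.3, 3.1) after, so it travelled √(0.6² + 1.2²) ≈ 1.3 units.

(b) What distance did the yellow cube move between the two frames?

2.8

The yellow cube moved from about (3.7, 4.2) to (5.9, 2.4), a distance of √(2.2² + 1.8²) ≈ 2.8.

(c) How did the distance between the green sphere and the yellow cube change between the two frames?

+1.1

The distance was about 3.4 in the first image and 4.5 in the second, so they moved 1.1 units further apart.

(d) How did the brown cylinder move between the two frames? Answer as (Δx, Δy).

(1.8, -1.5)

From the two frames, the brown cylinder sits at roughly (1.4, 2.9) before and (3.2, 1.4) after.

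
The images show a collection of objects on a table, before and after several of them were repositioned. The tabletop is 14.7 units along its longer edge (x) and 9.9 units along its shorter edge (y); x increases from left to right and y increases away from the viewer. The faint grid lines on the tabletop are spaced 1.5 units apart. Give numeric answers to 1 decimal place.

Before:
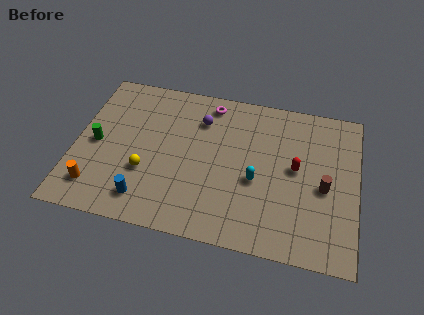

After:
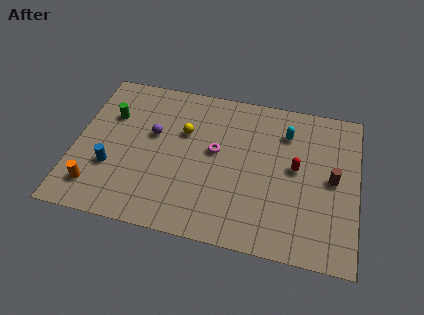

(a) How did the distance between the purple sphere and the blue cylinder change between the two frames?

-2.9

Before: roughly 6.2 units apart; after: 3.3. That's 2.9 units closer together.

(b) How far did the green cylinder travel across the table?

2.1

From (1.1, 4.7) to (1.7, 6.7), the green cylinder covered √(0.6² + 2.0²) ≈ 2.1 units.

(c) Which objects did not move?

the orange cylinder and the red capsule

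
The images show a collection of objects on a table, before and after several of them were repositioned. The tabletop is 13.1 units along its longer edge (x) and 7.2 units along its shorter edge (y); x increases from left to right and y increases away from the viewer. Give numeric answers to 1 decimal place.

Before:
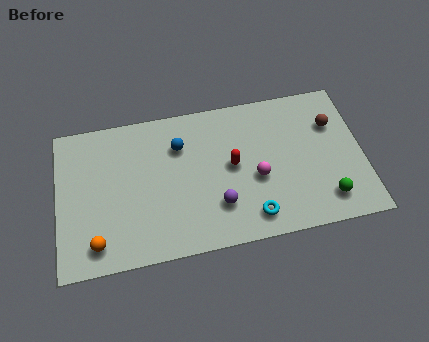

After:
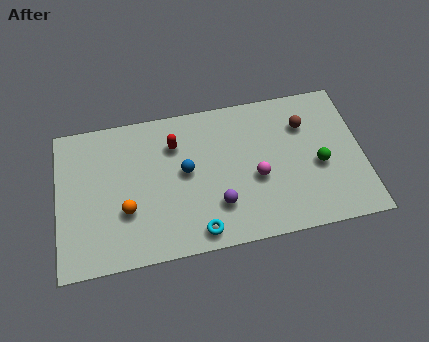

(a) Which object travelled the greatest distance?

the red capsule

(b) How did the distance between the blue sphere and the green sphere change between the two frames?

-1.4

They were about 7.2 units apart before and 5.8 after — 1.4 units closer together.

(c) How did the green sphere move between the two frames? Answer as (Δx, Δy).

(-0.2, 1.7)

The green sphere started near (11.4, 1.4) and ended near (11.2, 3.1).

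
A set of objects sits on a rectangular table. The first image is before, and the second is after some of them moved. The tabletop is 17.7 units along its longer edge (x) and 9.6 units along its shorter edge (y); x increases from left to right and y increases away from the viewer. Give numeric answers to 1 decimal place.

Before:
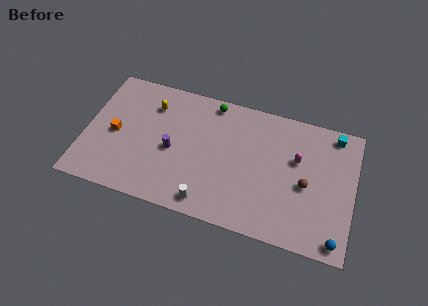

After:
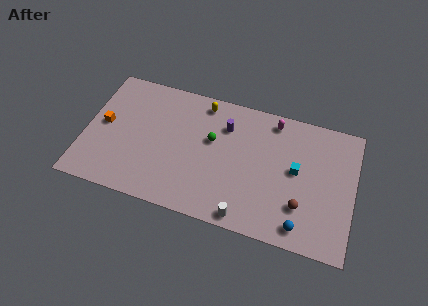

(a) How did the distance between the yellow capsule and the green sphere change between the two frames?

-1.4

They were about 4.1 units apart before and 2.7 after — 1.4 units closer together.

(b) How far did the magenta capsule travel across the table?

2.9

The magenta capsule was near (13.9, 6.0) before and (12.2, 8.4) after, so it travelled √(1.7² + 2.4²) ≈ 2.9 units.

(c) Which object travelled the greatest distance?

the purple cylinder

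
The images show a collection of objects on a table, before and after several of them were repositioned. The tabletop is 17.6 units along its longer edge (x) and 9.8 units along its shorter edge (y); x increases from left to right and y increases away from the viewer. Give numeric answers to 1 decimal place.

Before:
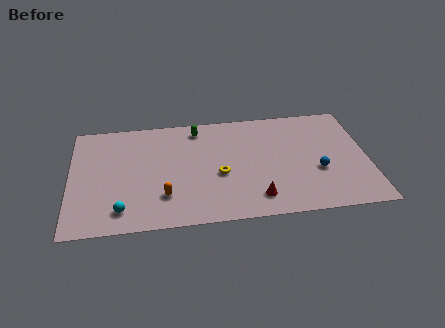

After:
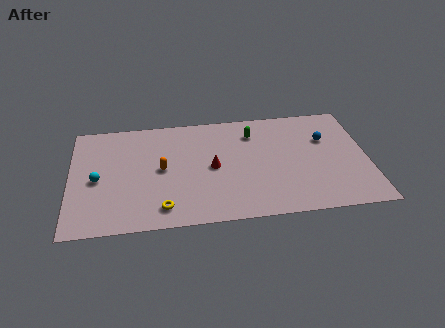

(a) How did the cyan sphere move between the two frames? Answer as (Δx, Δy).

(-1.4, 2.8)

The cyan sphere was at about (3.0, 1.7) and moved to about (1.6, 4.5).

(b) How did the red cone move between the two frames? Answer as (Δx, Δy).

(-2.5, 3.0)

The red cone started near (10.9, 1.8) and ended near (8.4, 4.8).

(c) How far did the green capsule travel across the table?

3.4

From (7.6, 8.4) to (10.9, 7.6), the green capsule covered √(3.3² + 0.8²) ≈ 3.4 units.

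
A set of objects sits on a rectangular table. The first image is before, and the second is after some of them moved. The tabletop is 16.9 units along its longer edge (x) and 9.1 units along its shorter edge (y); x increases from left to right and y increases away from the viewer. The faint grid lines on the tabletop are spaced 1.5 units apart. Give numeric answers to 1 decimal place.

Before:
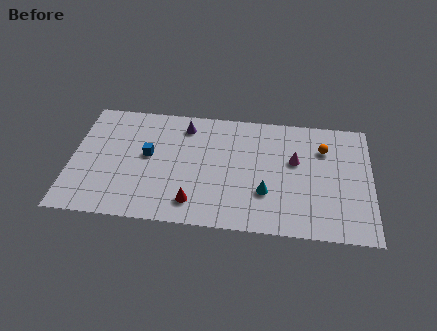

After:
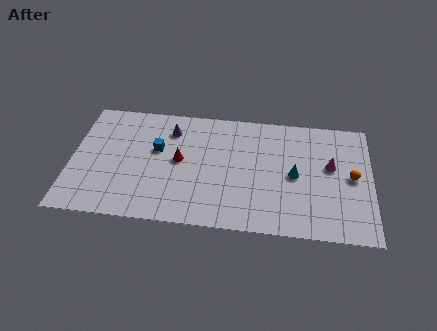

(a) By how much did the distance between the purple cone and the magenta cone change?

+2.7

Before: roughly 6.6 units apart; after: 9.3. That's 2.7 units further apart.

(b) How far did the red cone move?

3.2

The red cone was near (7.0, 1.7) before and (6.1, 4.8) after, so it travelled √(0.9² + 3.1²) ≈ 3.2 units.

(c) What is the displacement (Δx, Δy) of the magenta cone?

(2.0, -0.2)

From the two frames, the magenta cone sits at roughly (12.6, 5.5) before and (14.6, 5.3) after.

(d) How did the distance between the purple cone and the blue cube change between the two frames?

-1.5

Before: roughly 3.2 units apart; after: 1.7. That's 1.5 units closer together.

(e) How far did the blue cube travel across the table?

0.7

The blue cube was near (4.3, 5.0) before and (4.8, 5.5) after, so it travelled √(0.5² + 0.5²) ≈ 0.7 units.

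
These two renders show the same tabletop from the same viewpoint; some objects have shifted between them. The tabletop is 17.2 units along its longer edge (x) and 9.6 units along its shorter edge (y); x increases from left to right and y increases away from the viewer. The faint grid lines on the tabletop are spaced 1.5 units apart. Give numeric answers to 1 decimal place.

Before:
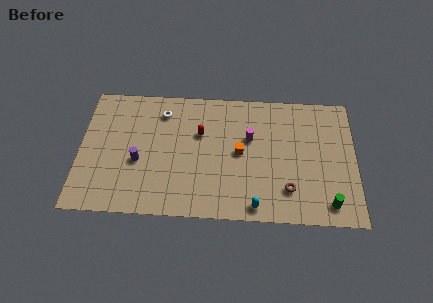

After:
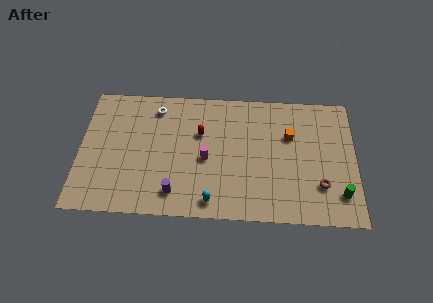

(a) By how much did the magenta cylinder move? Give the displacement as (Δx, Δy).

(-2.7, -1.7)

The magenta cylinder was at about (10.6, 6.0) and moved to about (7.9, 4.3).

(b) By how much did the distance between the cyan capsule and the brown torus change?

+4.5

Before: roughly 2.4 units apart; after: 6.9. That's 4.5 units further apart.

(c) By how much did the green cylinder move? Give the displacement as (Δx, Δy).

(0.7, 0.7)

From the two frames, the green cylinder sits at roughly (15.5, 1.4) before and (16.2, 2.1) after.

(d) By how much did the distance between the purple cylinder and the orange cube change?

+2.1

They were about 6.4 units apart before and 8.5 after — 2.1 units further apart.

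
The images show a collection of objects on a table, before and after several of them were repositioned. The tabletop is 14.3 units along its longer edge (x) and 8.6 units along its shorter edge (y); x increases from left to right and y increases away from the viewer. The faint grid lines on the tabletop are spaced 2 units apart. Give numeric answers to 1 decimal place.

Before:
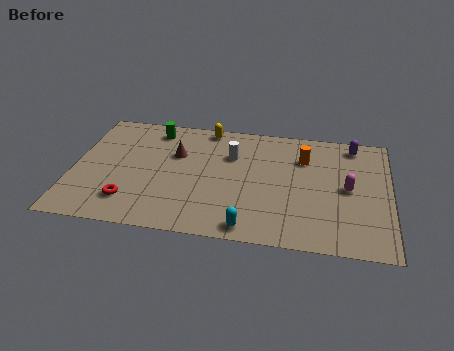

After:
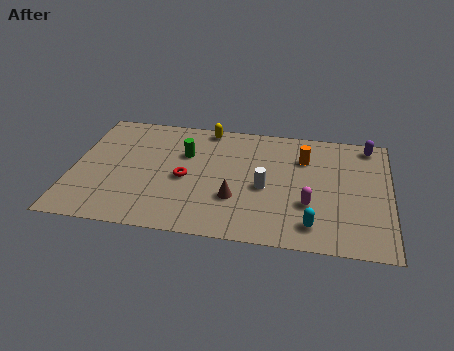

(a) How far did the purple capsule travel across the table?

0.7

The purple capsule was near (12.6, 7.5) before and (13.3, 7.6) after, so it travelled √(0.7² + 0.1²) ≈ 0.7 units.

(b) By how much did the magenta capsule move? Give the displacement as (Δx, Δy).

(-1.7, -1.4)

The magenta capsule started near (12.4, 4.3) and ended near (10.7, 2.9).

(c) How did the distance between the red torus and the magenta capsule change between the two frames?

-4.3

Before: roughly 10.0 units apart; after: 5.7. That's 4.3 units closer together.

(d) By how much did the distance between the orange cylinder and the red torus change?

-3.0

They were about 8.8 units apart before and 5.8 after — 3.0 units closer together.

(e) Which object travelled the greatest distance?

the brown cone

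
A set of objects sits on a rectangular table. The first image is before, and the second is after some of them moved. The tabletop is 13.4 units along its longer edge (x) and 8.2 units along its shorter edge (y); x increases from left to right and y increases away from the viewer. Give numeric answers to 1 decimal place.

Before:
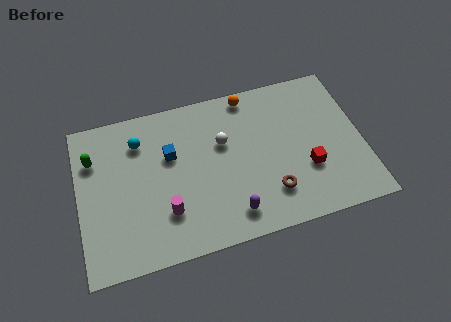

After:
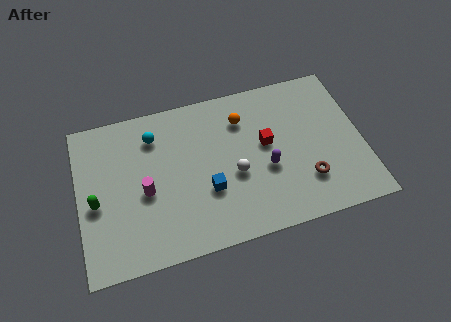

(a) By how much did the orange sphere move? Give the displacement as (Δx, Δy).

(-0.4, -1.2)

The orange sphere was at about (8.3, 7.4) and moved to about (7.9, 6.2).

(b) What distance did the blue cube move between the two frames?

2.8

The blue cube moved from about (4.4, 5.2) to (6.0, 2.9), a distance of √(1.6² + 2.3²) ≈ 2.8.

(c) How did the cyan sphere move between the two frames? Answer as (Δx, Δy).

(0.7, 0.1)

From the two frames, the cyan sphere sits at roughly (3.0, 6.3) before and (3.7, 6.4) after.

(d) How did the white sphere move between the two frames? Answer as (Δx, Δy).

(0.4, -1.8)

From the two frames, the white sphere sits at roughly (6.9, 5.2) before and (7.3, 3.4) after.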